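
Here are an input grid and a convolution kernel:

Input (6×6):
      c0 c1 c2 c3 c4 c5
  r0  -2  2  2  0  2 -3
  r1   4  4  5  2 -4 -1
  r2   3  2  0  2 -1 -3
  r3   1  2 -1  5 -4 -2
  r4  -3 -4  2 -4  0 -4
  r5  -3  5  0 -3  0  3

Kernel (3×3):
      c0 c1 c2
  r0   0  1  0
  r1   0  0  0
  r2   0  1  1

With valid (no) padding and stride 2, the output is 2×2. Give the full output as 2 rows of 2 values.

Output[0,0]: The receptive field on the input at this output position is [-2 2 2 / 4 4 5 / 3 2 0]. Elementwise product with the kernel and sum: 2·1 + 2·1 + 0·1.
Output[0,1]: The receptive field on the input at this output position is [2 0 2 / 5 2 -4 / 0 2 -1]. Elementwise product with the kernel and sum: 0·1 + 2·1 + -1·1.

4 1
0 -2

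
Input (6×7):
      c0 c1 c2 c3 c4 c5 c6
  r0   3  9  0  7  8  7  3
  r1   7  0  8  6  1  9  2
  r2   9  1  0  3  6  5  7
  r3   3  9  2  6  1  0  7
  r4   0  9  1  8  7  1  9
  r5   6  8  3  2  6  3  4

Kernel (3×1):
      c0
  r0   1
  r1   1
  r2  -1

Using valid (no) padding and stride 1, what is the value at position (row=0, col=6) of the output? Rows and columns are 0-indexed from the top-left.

The receptive field on the input at this output position is [3 / 2 / 7]. Elementwise product with the kernel and sum: 3·1 + 2·1 + 7·-1.

-2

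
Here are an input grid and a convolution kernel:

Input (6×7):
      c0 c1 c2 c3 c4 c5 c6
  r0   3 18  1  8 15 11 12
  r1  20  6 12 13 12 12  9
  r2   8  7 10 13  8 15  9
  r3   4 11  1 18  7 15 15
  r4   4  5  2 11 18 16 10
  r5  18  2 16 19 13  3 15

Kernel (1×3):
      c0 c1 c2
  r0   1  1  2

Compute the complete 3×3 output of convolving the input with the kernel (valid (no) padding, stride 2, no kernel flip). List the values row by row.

Output[0,0]: The receptive field on the input at this output position is [3 18 1]. Elementwise product with the kernel and sum: 3·1 + 18·1 + 1·2.

23 39 50
35 39 41
13 49 54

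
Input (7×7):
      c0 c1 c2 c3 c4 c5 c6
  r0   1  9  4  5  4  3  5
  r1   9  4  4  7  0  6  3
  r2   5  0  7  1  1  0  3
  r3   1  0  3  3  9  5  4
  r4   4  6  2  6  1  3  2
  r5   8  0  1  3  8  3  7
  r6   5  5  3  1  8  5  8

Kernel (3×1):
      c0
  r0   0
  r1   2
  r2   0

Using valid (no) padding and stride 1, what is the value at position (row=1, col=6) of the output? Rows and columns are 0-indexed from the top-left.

The receptive field on the input at this output position is [3 / 3 / 4]. Elementwise product with the kernel and sum: 3·2.

6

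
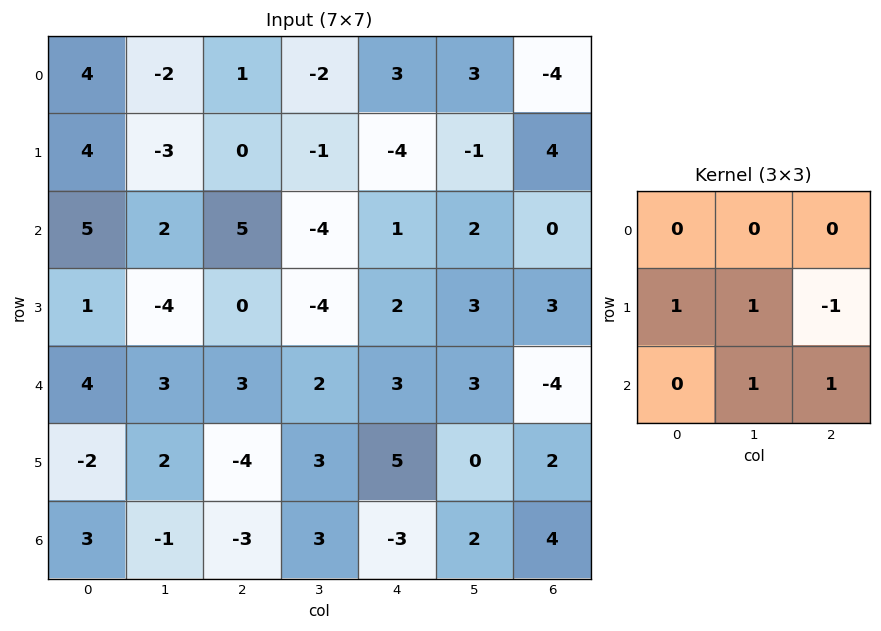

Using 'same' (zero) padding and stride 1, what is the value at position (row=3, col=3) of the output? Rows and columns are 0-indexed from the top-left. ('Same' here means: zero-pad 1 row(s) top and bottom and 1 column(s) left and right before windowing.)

The receptive field on the zero-padded input at this output position is [5 -4 1 / 0 -4 2 / 3 2 3]. Elementwise product with the kernel and sum: 0·1 + -4·1 + 2·-1 + 2·1 + 3·1.

-1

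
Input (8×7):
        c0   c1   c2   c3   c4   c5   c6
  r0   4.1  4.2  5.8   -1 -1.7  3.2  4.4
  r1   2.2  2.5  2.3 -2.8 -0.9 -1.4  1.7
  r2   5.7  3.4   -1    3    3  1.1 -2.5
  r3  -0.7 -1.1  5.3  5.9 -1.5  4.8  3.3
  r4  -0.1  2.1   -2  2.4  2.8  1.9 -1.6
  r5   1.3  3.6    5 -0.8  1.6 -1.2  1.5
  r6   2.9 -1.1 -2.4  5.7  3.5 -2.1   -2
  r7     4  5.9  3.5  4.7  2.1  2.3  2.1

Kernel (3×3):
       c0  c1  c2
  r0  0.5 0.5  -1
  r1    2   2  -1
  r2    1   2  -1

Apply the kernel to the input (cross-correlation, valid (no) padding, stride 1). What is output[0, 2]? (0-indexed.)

6

The receptive field on the input at this output position is [5.8 -1 -1.7 / 2.3 -2.8 -0.9 / -1 3 3]. Elementwise product with the kernel and sum: 5.8·0.5 + -1·0.5 + -1.7·-1 + 2.3·2 + -2.8·2 + -0.9·-1 + -1·1 + 3·2 + 3·-1.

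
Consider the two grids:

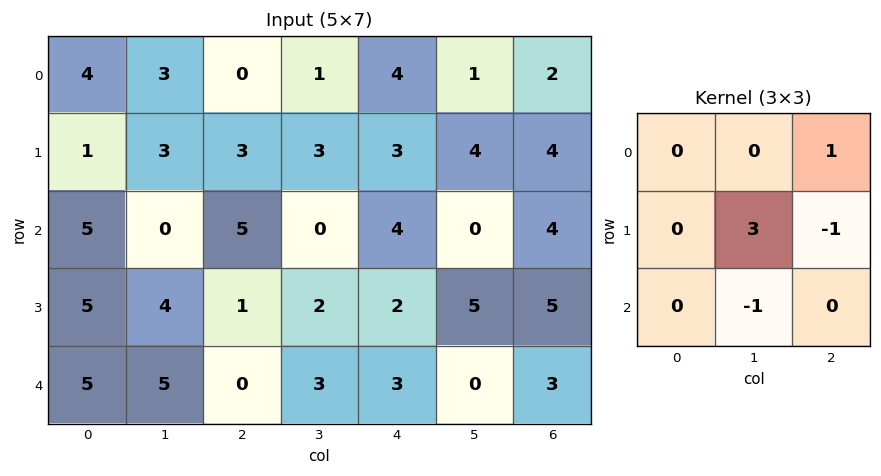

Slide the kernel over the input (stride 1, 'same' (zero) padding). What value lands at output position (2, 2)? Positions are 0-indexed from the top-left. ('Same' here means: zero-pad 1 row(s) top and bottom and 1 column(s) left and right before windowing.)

The receptive field on the zero-padded input at this output position is [3 3 3 / 0 5 0 / 4 1 2]. Elementwise product with the kernel and sum: 3·1 + 5·3 + 0·-1 + 1·-1.

17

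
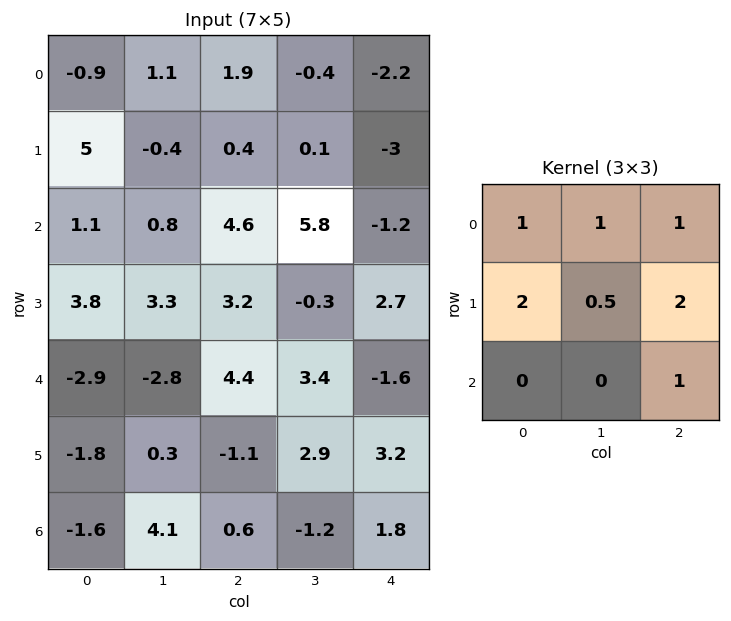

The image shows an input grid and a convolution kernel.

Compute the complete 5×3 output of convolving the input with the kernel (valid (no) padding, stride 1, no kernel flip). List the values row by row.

Output[0,0]: The receptive field on the input at this output position is [-0.9 1.1 1.9 / 5 -0.4 0.4 / 1.1 0.8 4.6]. Elementwise product with the kernel and sum: -0.9·1 + 1.1·1 + 1.9·1 + 5·2 + -0.4·0.5 + 0.4·2 + 4.6·1.

17.3 8 -7.05
20 15.3 9.9
26.55 22.2 19.25
10.8 12.5 16.1
-6.35 9.65 13.65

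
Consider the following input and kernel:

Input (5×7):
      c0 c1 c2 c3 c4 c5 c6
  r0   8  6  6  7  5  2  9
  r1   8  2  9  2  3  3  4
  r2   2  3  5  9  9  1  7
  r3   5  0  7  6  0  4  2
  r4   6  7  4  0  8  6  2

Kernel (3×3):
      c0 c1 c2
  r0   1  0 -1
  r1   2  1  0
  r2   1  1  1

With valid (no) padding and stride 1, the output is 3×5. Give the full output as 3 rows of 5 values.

Output[0,0]: The receptive field on the input at this output position is [8 6 6 / 8 2 9 / 2 3 5]. Elementwise product with the kernel and sum: 8·1 + 6·-1 + 8·2 + 2·1 + 2·1 + 3·1 + 5·1.

30 29 44 31 22
18 24 38 36 24
24 12 28 34 22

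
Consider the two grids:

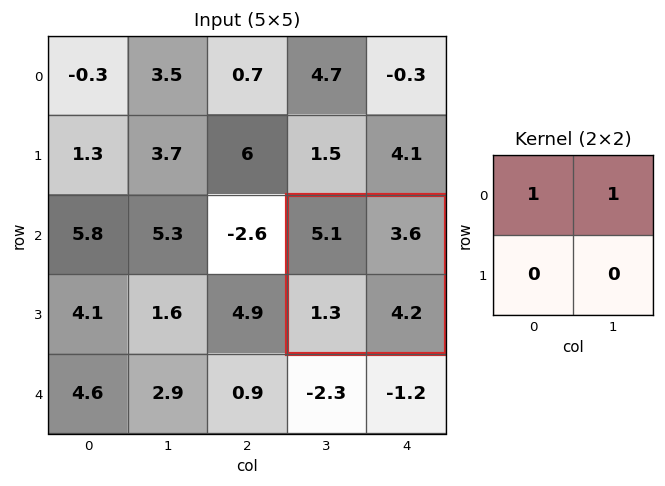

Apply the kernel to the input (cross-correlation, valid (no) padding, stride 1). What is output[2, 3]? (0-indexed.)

The receptive field on the input at this output position is [5.1 3.6 / 1.3 4.2]. Elementwise product with the kernel and sum: 5.1·1 + 3.6·1.

8.7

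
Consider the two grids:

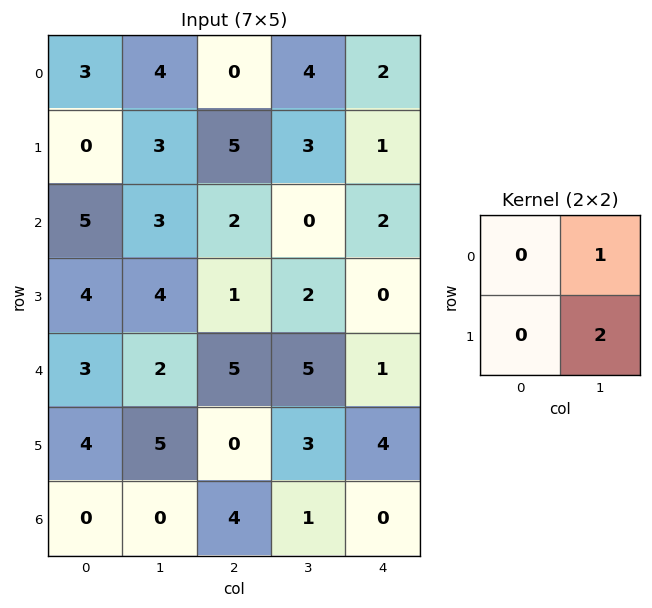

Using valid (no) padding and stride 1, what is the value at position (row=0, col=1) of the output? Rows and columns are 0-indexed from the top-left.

The receptive field on the input at this output position is [4 0 / 3 5]. Elementwise product with the kernel and sum: 0·1 + 5·2.

10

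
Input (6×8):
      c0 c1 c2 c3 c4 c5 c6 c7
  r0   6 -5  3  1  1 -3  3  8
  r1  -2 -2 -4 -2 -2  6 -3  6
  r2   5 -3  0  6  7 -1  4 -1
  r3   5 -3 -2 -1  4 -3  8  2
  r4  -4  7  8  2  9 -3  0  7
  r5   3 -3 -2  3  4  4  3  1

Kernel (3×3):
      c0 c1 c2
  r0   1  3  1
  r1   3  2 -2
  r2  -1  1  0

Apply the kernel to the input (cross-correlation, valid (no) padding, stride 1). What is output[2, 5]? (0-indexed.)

16

The receptive field on the input at this output position is [-1 4 -1 / -3 8 2 / -3 0 7]. Elementwise product with the kernel and sum: -1·1 + 4·3 + -1·1 + -3·3 + 8·2 + 2·-2 + -3·-1 + 0·1.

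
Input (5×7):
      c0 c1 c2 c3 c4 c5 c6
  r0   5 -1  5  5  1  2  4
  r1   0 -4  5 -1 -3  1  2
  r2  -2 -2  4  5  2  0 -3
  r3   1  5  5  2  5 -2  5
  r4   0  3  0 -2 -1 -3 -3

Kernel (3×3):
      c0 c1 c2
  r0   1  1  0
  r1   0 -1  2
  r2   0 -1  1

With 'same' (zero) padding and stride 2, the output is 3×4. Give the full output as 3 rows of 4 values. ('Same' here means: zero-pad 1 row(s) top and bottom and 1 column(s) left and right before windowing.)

-11 -1 7 -6
2 4 -13 1
7 6 2 6

Output[0,0]: The receptive field on the zero-padded input at this output position is [0 0 0 / 0 5 -1 / 0 0 -4]. Elementwise product with the kernel and sum: 0·1 + 0·1 + 5·-1 + -1·2 + 0·-1 + -4·1.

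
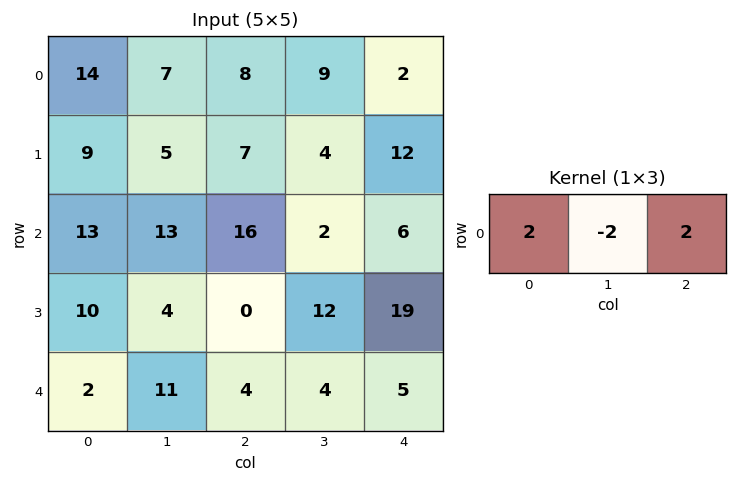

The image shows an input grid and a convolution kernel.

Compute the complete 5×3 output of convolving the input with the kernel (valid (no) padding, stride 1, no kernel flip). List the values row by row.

30 16 2
22 4 30
32 -2 40
12 32 14
-10 22 10

Output[0,0]: The receptive field on the input at this output position is [14 7 8]. Elementwise product with the kernel and sum: 14·2 + 7·-2 + 8·2.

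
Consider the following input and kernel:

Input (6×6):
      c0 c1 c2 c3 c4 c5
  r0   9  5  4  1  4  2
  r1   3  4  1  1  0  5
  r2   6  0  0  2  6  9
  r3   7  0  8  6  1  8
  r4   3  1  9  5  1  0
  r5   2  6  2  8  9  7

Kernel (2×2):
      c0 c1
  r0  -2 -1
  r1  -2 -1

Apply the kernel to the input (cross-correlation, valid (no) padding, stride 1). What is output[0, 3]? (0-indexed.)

-8

The receptive field on the input at this output position is [1 4 / 1 0]. Elementwise product with the kernel and sum: 1·-2 + 4·-1 + 1·-2 + 0·-1.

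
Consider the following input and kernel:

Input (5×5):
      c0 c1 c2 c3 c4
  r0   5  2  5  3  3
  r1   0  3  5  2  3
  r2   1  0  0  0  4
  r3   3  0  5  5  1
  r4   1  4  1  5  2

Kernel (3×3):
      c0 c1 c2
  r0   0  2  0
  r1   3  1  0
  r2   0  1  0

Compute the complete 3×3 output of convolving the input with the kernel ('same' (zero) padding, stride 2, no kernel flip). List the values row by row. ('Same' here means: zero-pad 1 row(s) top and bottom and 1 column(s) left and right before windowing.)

Output[0,0]: The receptive field on the zero-padded input at this output position is [0 0 0 / 0 5 2 / 0 0 3]. Elementwise product with the kernel and sum: 0·2 + 0·3 + 5·1 + 0·1.

5 16 15
4 15 11
7 23 19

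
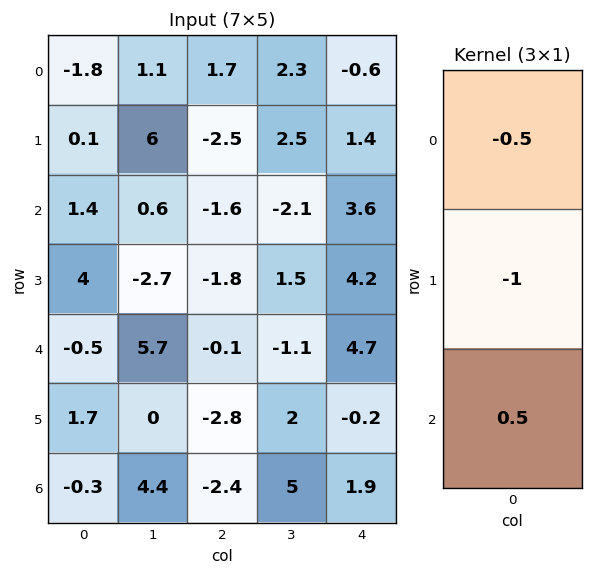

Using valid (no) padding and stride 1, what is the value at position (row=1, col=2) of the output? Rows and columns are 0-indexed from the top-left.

1.95

The receptive field on the input at this output position is [-2.5 / -1.6 / -1.8]. Elementwise product with the kernel and sum: -2.5·-0.5 + -1.6·-1 + -1.8·0.5.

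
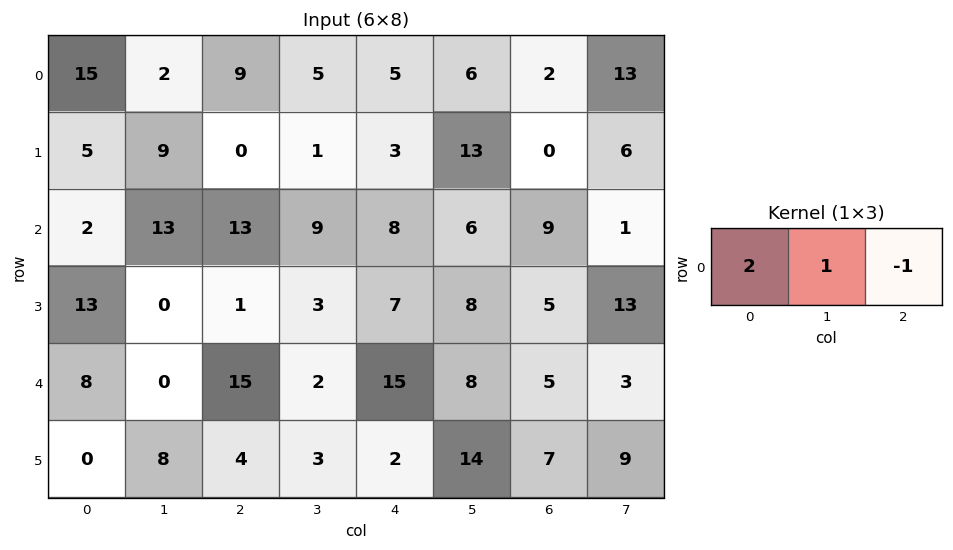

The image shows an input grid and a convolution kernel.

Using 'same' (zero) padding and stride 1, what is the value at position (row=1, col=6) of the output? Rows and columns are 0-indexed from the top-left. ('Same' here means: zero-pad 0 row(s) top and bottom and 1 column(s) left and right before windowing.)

The receptive field on the zero-padded input at this output position is [13 0 6]. Elementwise product with the kernel and sum: 13·2 + 0·1 + 6·-1.

20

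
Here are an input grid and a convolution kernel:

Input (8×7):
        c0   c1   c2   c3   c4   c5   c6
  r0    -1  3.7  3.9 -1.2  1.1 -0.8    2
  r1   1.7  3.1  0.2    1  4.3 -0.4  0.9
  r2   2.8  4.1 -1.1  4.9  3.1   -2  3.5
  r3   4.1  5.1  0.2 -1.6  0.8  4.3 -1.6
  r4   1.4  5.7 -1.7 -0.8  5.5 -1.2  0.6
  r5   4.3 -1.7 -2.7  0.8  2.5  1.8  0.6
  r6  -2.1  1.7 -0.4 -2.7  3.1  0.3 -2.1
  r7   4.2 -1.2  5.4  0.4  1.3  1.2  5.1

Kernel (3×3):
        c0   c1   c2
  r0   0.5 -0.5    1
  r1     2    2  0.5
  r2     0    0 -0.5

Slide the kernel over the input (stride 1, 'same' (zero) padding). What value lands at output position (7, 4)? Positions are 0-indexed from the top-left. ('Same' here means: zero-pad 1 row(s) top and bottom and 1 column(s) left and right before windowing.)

The receptive field on the zero-padded input at this output position is [-2.7 3.1 0.3 / 0.4 1.3 1.2 / 0 0 0]. Elementwise product with the kernel and sum: -2.7·0.5 + 3.1·-0.5 + 0.3·1 + 0.4·2 + 1.3·2 + 1.2·0.5 + 0·-0.5.

1.4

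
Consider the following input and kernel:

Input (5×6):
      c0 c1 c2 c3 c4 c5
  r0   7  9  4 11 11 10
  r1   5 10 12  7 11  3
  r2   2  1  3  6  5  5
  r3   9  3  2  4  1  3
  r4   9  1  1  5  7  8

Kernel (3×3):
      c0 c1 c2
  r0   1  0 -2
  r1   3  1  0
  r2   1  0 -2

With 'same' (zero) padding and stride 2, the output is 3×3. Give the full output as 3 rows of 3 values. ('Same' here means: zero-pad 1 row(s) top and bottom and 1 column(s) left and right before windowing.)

-13 27 45
-24 -3 22
3 -1 20

Output[0,0]: The receptive field on the zero-padded input at this output position is [0 0 0 / 0 7 9 / 0 5 10]. Elementwise product with the kernel and sum: 0·1 + 0·-2 + 0·3 + 7·1 + 0·1 + 10·-2.
Output[0,1]: The receptive field on the zero-padded input at this output position is [0 0 0 / 9 4 11 / 10 12 7]. Elementwise product with the kernel and sum: 0·1 + 0·-2 + 9·3 + 4·1 + 10·1 + 7·-2.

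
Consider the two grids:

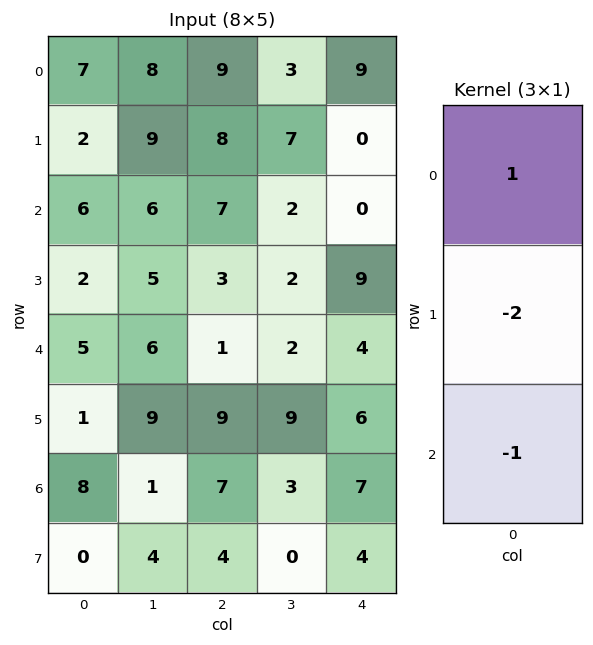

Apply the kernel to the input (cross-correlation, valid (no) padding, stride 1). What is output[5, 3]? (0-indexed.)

3

The receptive field on the input at this output position is [9 / 3 / 0]. Elementwise product with the kernel and sum: 9·1 + 3·-2 + 0·-1.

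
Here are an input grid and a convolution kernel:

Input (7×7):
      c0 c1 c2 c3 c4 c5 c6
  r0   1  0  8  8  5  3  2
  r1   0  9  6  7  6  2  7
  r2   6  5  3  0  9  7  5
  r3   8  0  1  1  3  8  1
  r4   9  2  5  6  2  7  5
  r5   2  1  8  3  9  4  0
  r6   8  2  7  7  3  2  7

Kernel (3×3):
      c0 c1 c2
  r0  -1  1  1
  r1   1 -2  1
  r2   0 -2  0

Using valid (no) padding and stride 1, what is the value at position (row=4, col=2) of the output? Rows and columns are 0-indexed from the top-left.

The receptive field on the input at this output position is [5 6 2 / 8 3 9 / 7 7 3]. Elementwise product with the kernel and sum: 5·-1 + 6·1 + 2·1 + 8·1 + 3·-2 + 9·1 + 7·-2.

0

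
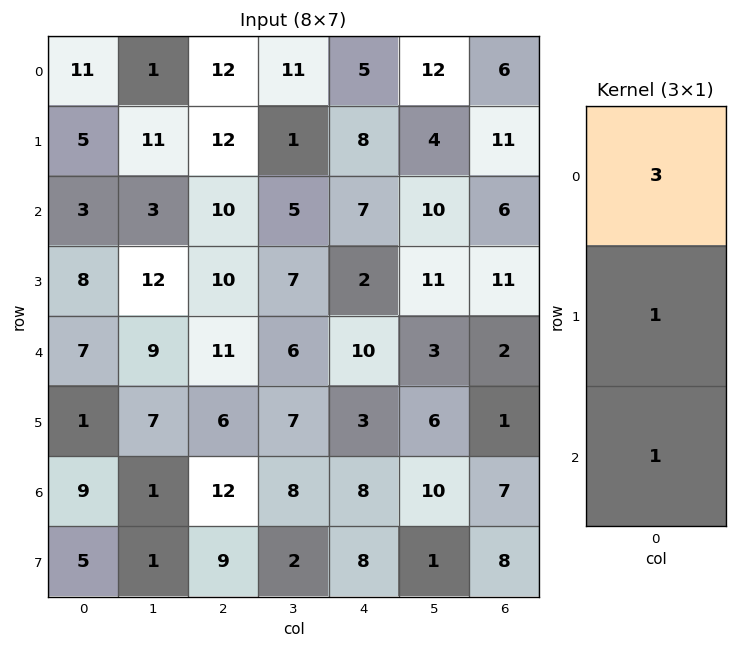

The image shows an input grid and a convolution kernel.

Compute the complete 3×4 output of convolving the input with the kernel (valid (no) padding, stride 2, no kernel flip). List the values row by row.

Output[0,0]: The receptive field on the input at this output position is [11 / 5 / 3]. Elementwise product with the kernel and sum: 11·3 + 5·1 + 3·1.

41 58 30 35
24 51 33 31
31 51 41 14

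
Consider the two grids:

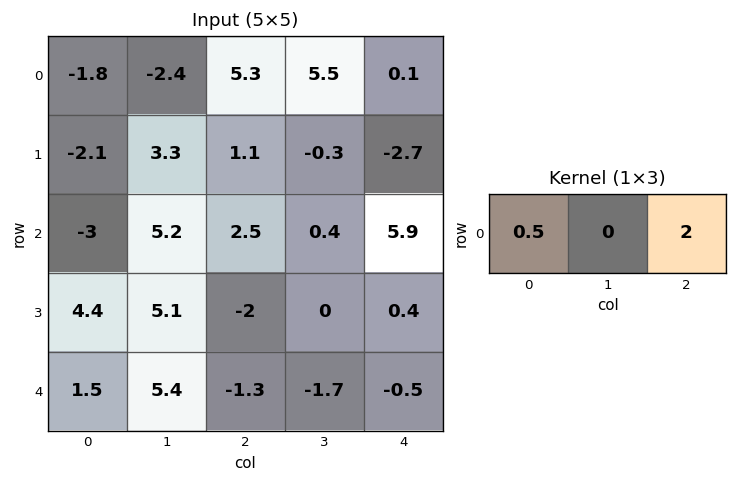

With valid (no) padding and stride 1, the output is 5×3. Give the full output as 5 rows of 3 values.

9.7 9.8 2.85
1.15 1.05 -4.85
3.5 3.4 13.05
-1.8 2.55 -0.2
-1.85 -0.7 -1.65

Output[0,0]: The receptive field on the input at this output position is [-1.8 -2.4 5.3]. Elementwise product with the kernel and sum: -1.8·0.5 + 5.3·2.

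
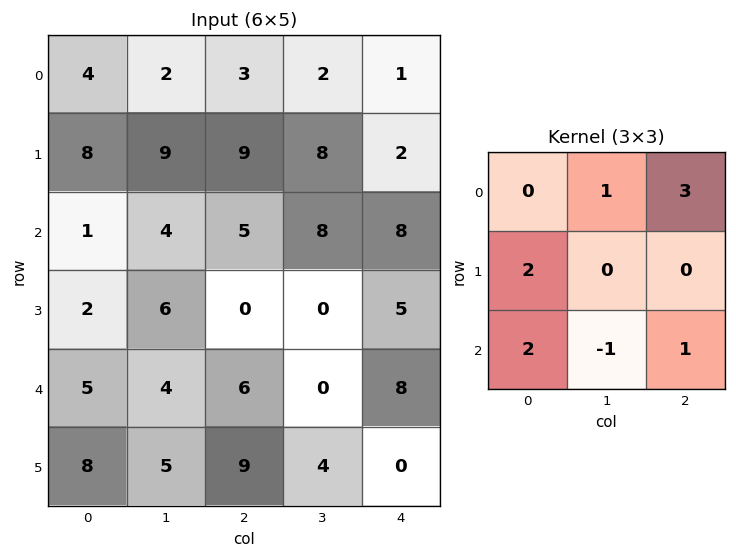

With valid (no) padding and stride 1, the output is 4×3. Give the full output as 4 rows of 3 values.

30 38 33
36 53 29
35 43 52
36 13 41

Output[0,0]: The receptive field on the input at this output position is [4 2 3 / 8 9 9 / 1 4 5]. Elementwise product with the kernel and sum: 2·1 + 3·3 + 8·2 + 1·2 + 4·-1 + 5·1.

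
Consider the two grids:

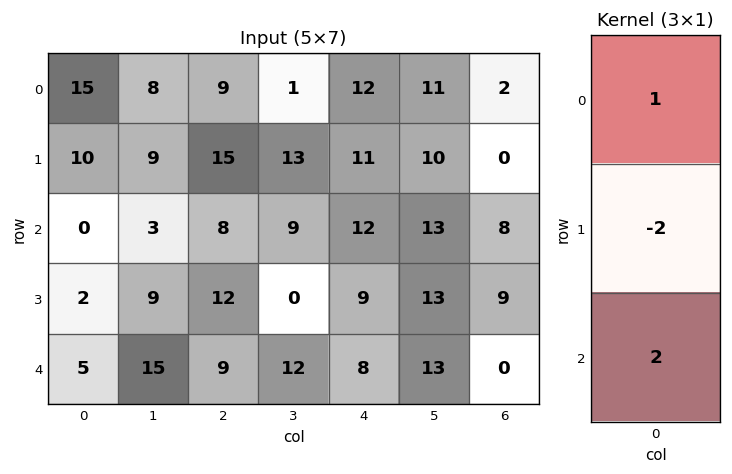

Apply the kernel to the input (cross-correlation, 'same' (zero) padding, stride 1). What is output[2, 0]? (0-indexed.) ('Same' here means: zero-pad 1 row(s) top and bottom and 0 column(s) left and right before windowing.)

14

The receptive field on the zero-padded input at this output position is [10 / 0 / 2]. Elementwise product with the kernel and sum: 10·1 + 0·-2 + 2·2.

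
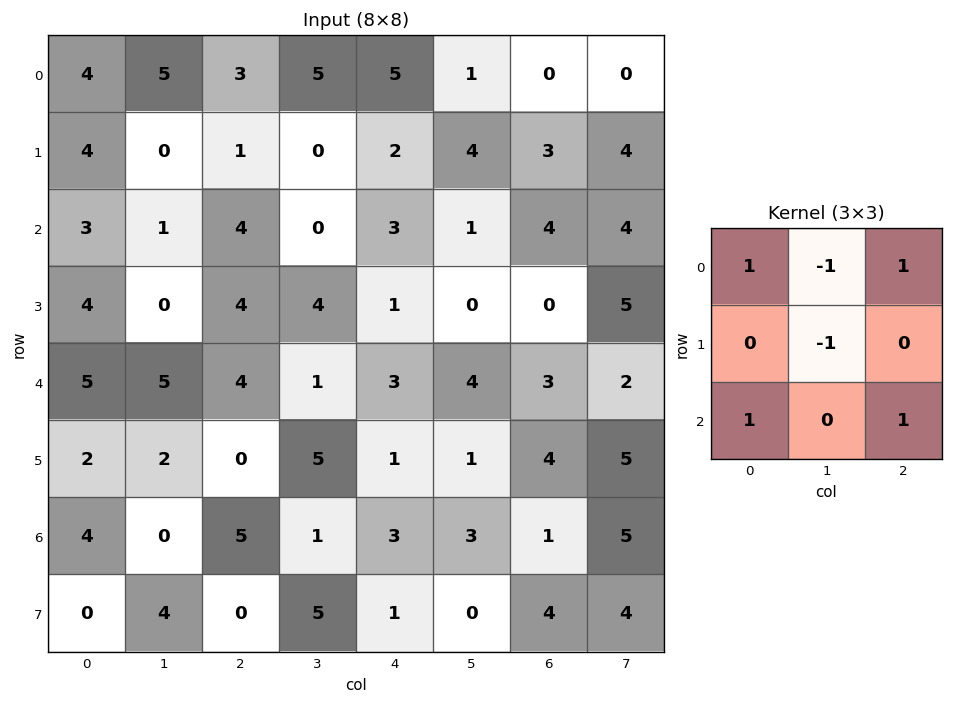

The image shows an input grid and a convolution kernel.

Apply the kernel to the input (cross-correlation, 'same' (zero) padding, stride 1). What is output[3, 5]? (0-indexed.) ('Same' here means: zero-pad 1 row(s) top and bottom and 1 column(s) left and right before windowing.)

12

The receptive field on the zero-padded input at this output position is [3 1 4 / 1 0 0 / 3 4 3]. Elementwise product with the kernel and sum: 3·1 + 1·-1 + 4·1 + 0·-1 + 3·1 + 3·1.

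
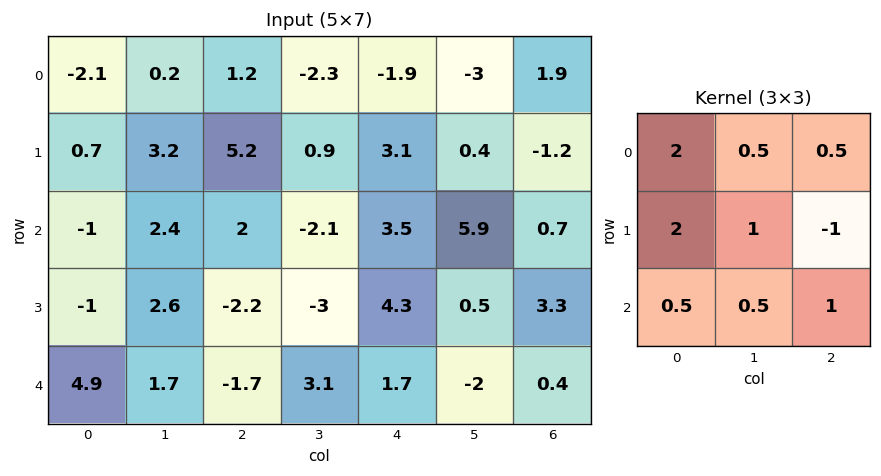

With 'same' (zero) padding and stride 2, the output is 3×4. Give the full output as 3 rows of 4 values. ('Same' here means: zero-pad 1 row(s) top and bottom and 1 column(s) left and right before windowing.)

Output[0,0]: The receptive field on the zero-padded input at this output position is [0 0 0 / 0 -2.1 0.2 / 0 0.7 3.2]. Elementwise product with the kernel and sum: 0·2 + 0·0.5 + 0·0.5 + 0·2 + -2.1·1 + 0.2·-1 + 0·0.5 + 0.7·0.5 + 3.2·1.

1.25 9 -1.1 -4.5
0.65 15.55 -1.9 14.6
4 1.2 6.3 -0.95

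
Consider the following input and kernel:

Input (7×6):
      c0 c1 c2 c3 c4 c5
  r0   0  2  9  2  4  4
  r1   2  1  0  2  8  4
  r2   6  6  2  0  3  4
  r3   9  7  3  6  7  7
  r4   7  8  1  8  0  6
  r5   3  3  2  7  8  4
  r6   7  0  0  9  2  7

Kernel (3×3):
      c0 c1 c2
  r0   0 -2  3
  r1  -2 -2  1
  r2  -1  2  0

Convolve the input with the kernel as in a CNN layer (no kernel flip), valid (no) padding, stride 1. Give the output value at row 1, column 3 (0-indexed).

The receptive field on the input at this output position is [2 8 4 / 0 3 4 / 6 7 7]. Elementwise product with the kernel and sum: 8·-2 + 4·3 + 0·-2 + 3·-2 + 4·1 + 6·-1 + 7·2.

2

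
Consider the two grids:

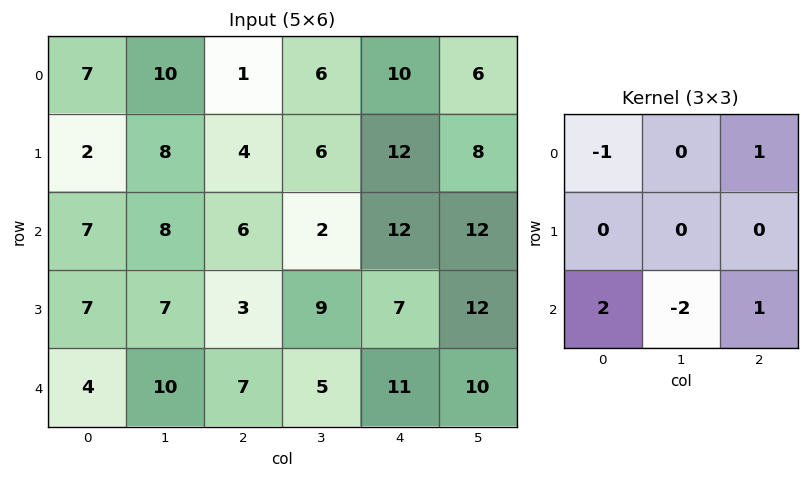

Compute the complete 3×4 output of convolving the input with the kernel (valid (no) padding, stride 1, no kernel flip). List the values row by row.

Output[0,0]: The receptive field on the input at this output position is [7 10 1 / 2 8 4 / 7 8 6]. Elementwise product with the kernel and sum: 7·-1 + 1·1 + 7·2 + 8·-2 + 6·1.

-2 2 29 -8
5 15 3 18
-6 5 21 8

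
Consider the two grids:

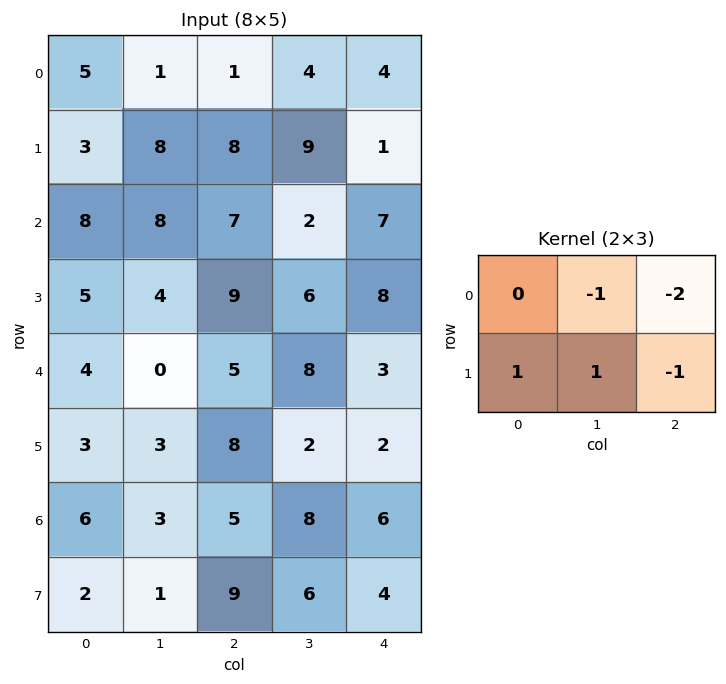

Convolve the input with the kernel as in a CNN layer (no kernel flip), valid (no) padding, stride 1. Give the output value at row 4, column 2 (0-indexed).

The receptive field on the input at this output position is [5 8 3 / 8 2 2]. Elementwise product with the kernel and sum: 8·-1 + 3·-2 + 8·1 + 2·1 + 2·-1.

-6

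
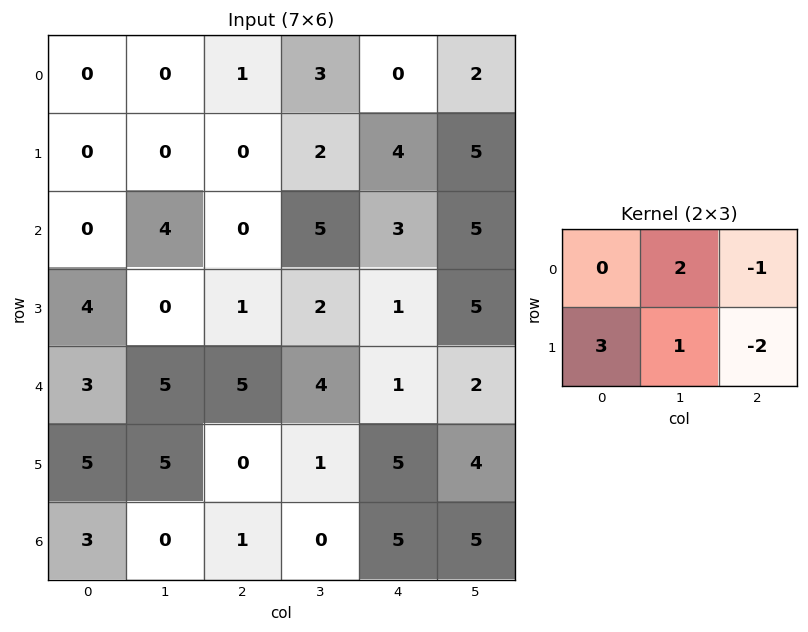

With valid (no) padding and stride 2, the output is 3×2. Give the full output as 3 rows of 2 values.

-1 0
18 10
25 -2

Output[0,0]: The receptive field on the input at this output position is [0 0 1 / 0 0 0]. Elementwise product with the kernel and sum: 0·2 + 1·-1 + 0·3 + 0·1 + 0·-2.
Output[0,1]: The receptive field on the input at this output position is [1 3 0 / 0 2 4]. Elementwise product with the kernel and sum: 3·2 + 0·-1 + 0·3 + 2·1 + 4·-2.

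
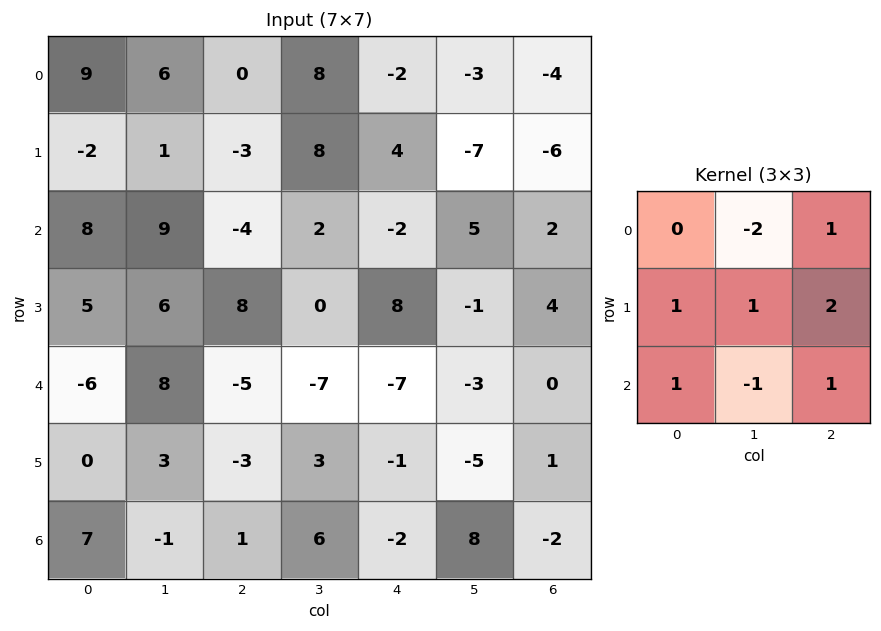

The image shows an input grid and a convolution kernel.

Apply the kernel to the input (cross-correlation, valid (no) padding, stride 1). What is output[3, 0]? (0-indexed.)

The receptive field on the input at this output position is [5 6 8 / -6 8 -5 / 0 3 -3]. Elementwise product with the kernel and sum: 6·-2 + 8·1 + -6·1 + 8·1 + -5·2 + 0·1 + 3·-1 + -3·1.

-18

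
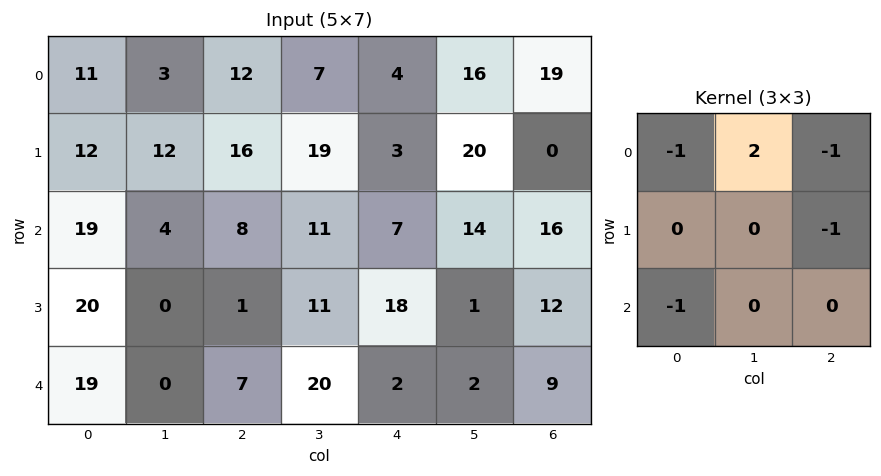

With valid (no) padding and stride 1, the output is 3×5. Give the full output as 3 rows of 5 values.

-52 -9 -13 -46 2
-32 -10 11 -58 3
-39 -10 -18 -32 -9

Output[0,0]: The receptive field on the input at this output position is [11 3 12 / 12 12 16 / 19 4 8]. Elementwise product with the kernel and sum: 11·-1 + 3·2 + 12·-1 + 16·-1 + 19·-1.
Output[0,1]: The receptive field on the input at this output position is [3 12 7 / 12 16 19 / 4 8 11]. Elementwise product with the kernel and sum: 3·-1 + 12·2 + 7·-1 + 19·-1 + 4·-1.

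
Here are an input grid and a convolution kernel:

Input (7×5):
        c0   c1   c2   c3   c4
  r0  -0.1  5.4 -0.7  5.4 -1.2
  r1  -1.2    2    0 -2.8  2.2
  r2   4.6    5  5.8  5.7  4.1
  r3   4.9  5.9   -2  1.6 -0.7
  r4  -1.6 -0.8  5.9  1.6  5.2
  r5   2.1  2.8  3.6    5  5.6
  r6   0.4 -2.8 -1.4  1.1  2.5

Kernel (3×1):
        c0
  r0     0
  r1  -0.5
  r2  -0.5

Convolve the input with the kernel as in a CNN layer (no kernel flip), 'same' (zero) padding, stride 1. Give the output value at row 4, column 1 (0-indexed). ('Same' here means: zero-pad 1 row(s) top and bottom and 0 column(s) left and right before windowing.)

-1

The receptive field on the zero-padded input at this output position is [5.9 / -0.8 / 2.8]. Elementwise product with the kernel and sum: -0.8·-0.5 + 2.8·-0.5.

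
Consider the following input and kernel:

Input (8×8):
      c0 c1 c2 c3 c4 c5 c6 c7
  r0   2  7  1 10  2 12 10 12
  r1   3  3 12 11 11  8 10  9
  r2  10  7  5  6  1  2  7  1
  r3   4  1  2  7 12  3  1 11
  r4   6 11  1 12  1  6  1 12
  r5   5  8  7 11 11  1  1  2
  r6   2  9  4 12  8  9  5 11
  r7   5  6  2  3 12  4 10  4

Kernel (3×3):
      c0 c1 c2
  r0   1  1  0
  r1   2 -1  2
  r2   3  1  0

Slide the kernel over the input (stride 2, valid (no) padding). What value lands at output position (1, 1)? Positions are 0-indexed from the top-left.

47

The receptive field on the input at this output position is [5 6 1 / 2 7 12 / 1 12 1]. Elementwise product with the kernel and sum: 5·1 + 6·1 + 2·2 + 7·-1 + 12·2 + 1·3 + 12·1.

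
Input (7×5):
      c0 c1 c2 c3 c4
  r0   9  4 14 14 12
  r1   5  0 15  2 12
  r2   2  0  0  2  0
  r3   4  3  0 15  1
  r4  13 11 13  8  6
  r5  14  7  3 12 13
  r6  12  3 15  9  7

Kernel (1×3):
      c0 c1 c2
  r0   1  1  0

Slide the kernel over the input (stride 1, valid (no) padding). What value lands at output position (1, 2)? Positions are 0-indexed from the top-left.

The receptive field on the input at this output position is [15 2 12]. Elementwise product with the kernel and sum: 15·1 + 2·1.

17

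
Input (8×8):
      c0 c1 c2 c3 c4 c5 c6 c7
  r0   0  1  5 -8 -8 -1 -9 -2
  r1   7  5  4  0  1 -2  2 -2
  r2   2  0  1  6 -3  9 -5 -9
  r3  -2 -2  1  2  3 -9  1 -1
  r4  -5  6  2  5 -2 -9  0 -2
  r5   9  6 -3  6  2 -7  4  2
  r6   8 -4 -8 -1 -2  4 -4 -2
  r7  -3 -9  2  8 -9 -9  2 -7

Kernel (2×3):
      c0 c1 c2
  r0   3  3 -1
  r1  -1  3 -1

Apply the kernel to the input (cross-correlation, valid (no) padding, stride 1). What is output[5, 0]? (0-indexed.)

36

The receptive field on the input at this output position is [9 6 -3 / 8 -4 -8]. Elementwise product with the kernel and sum: 9·3 + 6·3 + -3·-1 + 8·-1 + -4·3 + -8·-1.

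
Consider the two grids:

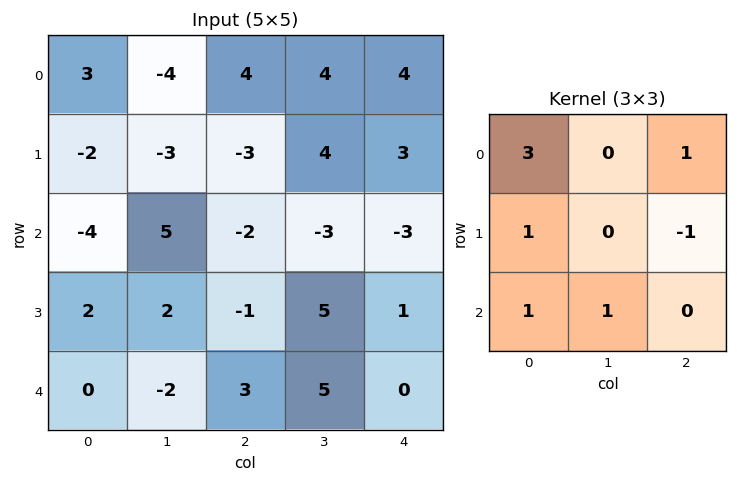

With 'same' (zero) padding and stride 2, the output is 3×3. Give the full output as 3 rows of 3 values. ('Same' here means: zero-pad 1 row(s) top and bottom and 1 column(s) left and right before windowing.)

Output[0,0]: The receptive field on the zero-padded input at this output position is [0 0 0 / 0 3 -4 / 0 -2 -3]. Elementwise product with the kernel and sum: 0·3 + 0·1 + 0·1 + -4·-1 + 0·1 + -2·1.

2 -14 11
-6 4 15
4 4 20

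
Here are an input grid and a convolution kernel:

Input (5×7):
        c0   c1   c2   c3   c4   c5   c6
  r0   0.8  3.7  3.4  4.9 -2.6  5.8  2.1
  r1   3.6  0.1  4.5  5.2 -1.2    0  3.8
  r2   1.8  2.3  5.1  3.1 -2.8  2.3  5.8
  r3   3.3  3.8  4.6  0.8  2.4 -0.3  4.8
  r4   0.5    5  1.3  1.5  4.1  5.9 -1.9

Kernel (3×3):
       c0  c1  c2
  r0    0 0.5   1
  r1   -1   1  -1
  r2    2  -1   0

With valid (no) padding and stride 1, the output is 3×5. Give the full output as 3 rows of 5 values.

-1.45 5.3 8.85 7.1 -5.5
2.75 10.15 10.6 -9.6 8.2
-1.85 14.35 -6.35 1.7 1.75

Output[0,0]: The receptive field on the input at this output position is [0.8 3.7 3.4 / 3.6 0.1 4.5 / 1.8 2.3 5.1]. Elementwise product with the kernel and sum: 3.7·0.5 + 3.4·1 + 3.6·-1 + 0.1·1 + 4.5·-1 + 1.8·2 + 2.3·-1.
Output[0,1]: The receptive field on the input at this output position is [3.7 3.4 4.9 / 0.1 4.5 5.2 / 2.3 5.1 3.1]. Elementwise product with the kernel and sum: 3.4·0.5 + 4.9·1 + 0.1·-1 + 4.5·1 + 5.2·-1 + 2.3·2 + 5.1·-1.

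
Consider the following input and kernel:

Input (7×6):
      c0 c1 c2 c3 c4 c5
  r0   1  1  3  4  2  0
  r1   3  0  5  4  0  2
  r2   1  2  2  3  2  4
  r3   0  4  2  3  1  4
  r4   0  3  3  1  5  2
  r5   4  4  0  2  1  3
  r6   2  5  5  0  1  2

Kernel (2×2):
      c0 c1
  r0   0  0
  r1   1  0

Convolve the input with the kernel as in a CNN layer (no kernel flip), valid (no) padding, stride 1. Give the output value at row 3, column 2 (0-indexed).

The receptive field on the input at this output position is [2 3 / 3 1]. Elementwise product with the kernel and sum: 3·1.

3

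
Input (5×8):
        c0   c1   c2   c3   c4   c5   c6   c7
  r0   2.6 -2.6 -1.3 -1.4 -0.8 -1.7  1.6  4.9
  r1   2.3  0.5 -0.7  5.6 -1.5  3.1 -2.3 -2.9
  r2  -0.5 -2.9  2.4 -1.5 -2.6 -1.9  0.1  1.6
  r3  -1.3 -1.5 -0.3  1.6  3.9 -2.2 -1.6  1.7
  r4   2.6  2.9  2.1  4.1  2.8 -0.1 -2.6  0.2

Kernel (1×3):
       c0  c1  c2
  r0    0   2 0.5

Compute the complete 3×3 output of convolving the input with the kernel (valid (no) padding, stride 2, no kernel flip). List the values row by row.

-5.85 -3.2 -2.6
-4.6 -4.3 -3.75
6.85 9.6 -1.5

Output[0,0]: The receptive field on the input at this output position is [2.6 -2.6 -1.3]. Elementwise product with the kernel and sum: -2.6·2 + -1.3·0.5.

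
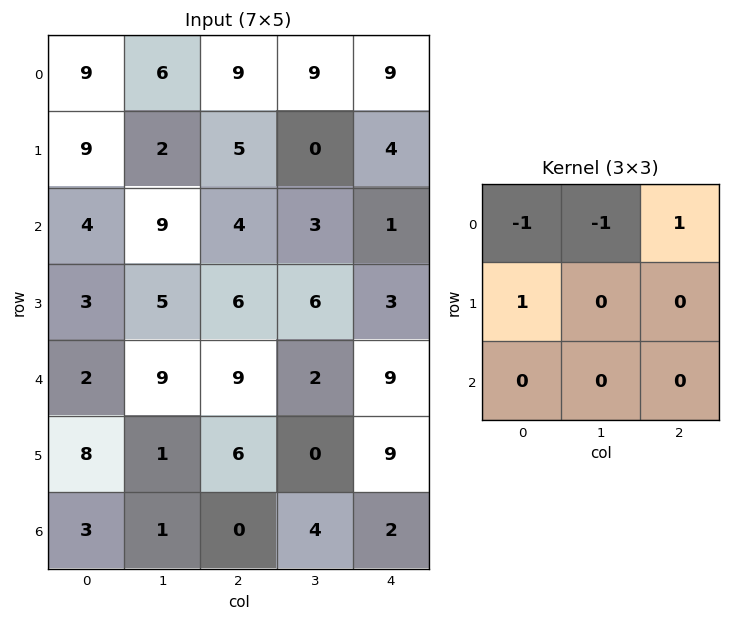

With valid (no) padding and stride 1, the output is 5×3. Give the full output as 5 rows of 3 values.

Output[0,0]: The receptive field on the input at this output position is [9 6 9 / 9 2 5 / 4 9 4]. Elementwise product with the kernel and sum: 9·-1 + 6·-1 + 9·1 + 9·1.

3 -4 -4
-2 2 3
-6 -5 0
0 4 0
6 -15 4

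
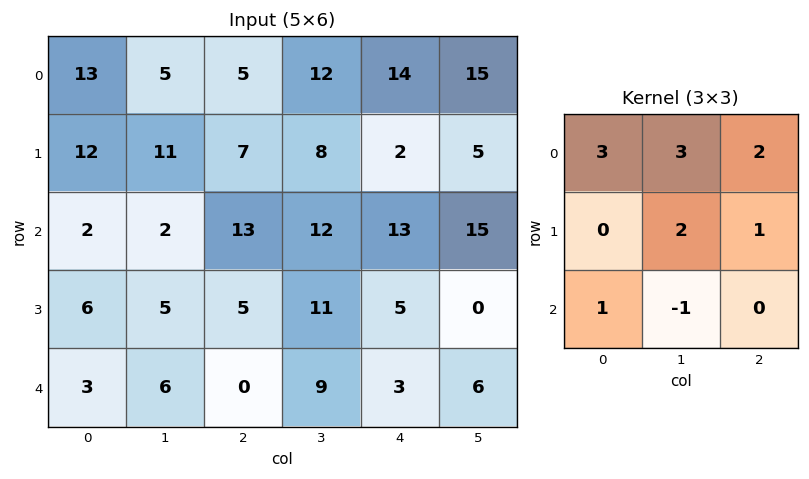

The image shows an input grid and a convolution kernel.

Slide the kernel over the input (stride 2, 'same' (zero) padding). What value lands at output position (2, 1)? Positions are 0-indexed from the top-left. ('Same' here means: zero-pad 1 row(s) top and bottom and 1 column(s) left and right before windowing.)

The receptive field on the zero-padded input at this output position is [5 5 11 / 6 0 9 / 0 0 0]. Elementwise product with the kernel and sum: 5·3 + 5·3 + 11·2 + 0·2 + 9·1 + 0·1 + 0·-1.

61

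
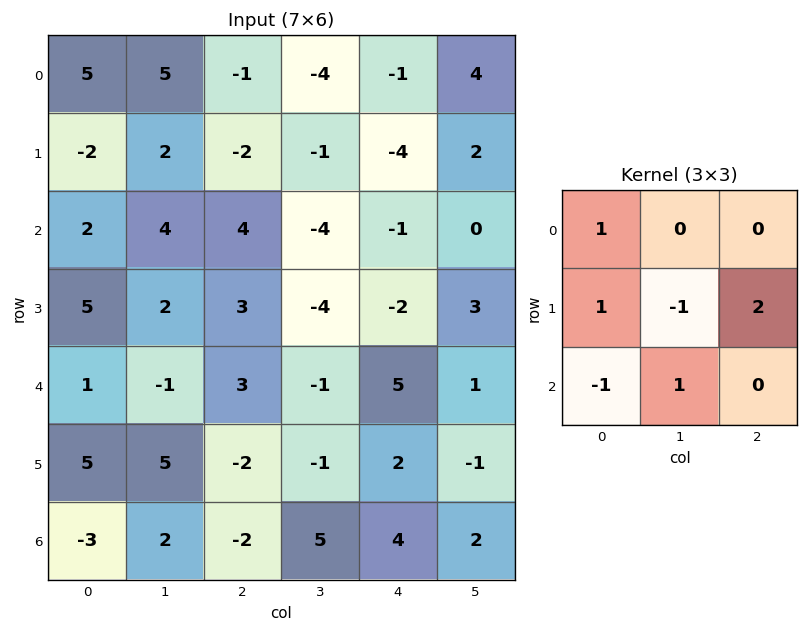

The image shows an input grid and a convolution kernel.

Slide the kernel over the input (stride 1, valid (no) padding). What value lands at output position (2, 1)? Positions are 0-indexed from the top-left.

-1

The receptive field on the input at this output position is [4 4 -4 / 2 3 -4 / -1 3 -1]. Elementwise product with the kernel and sum: 4·1 + 2·1 + 3·-1 + -4·2 + -1·-1 + 3·1.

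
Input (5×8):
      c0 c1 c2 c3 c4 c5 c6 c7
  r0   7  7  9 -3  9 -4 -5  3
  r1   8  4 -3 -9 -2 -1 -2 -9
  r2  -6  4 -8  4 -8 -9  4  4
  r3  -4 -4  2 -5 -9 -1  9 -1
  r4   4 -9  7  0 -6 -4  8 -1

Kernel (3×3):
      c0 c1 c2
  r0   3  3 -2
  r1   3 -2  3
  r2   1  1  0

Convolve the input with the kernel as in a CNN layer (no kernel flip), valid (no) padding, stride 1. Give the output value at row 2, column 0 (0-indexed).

7

The receptive field on the input at this output position is [-6 4 -8 / -4 -4 2 / 4 -9 7]. Elementwise product with the kernel and sum: -6·3 + 4·3 + -8·-2 + -4·3 + -4·-2 + 2·3 + 4·1 + -9·1.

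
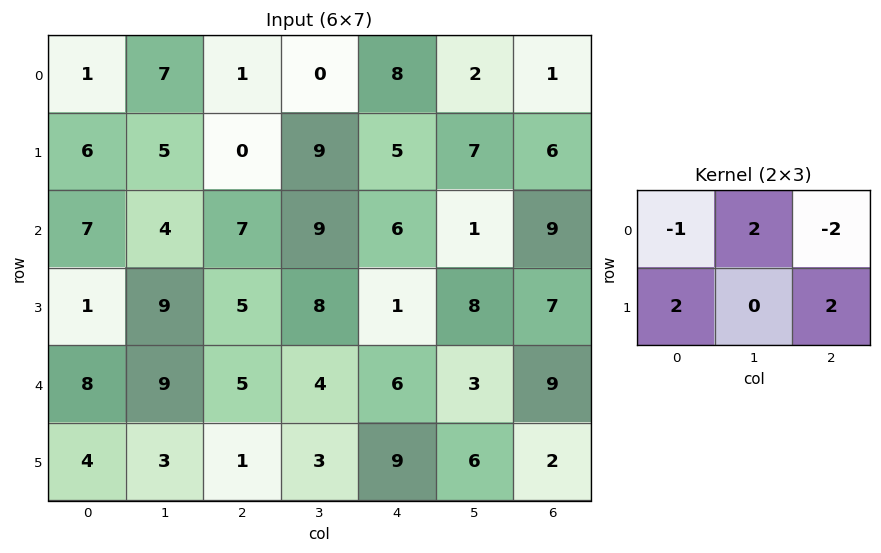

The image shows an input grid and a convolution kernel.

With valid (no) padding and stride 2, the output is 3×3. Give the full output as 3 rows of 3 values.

23 -7 16
-1 11 -6
10 11 4

Output[0,0]: The receptive field on the input at this output position is [1 7 1 / 6 5 0]. Elementwise product with the kernel and sum: 1·-1 + 7·2 + 1·-2 + 6·2 + 0·2.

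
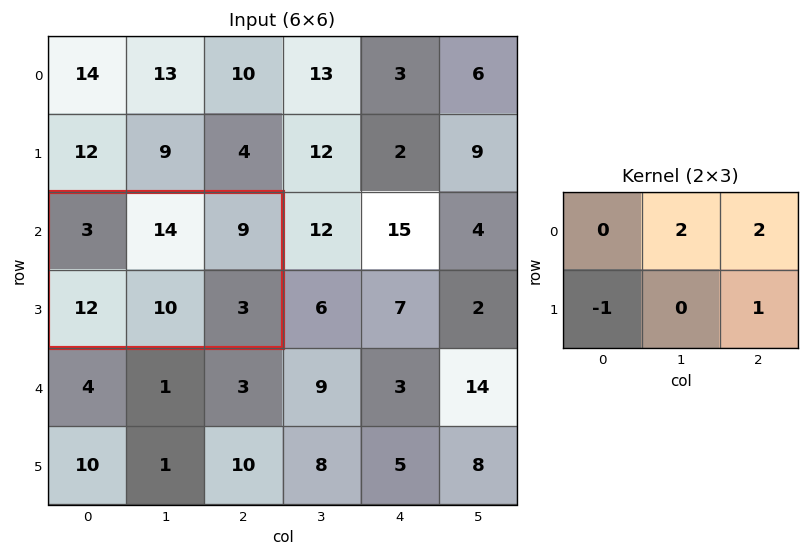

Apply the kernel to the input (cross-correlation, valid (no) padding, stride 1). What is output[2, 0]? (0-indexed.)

37

The receptive field on the input at this output position is [3 14 9 / 12 10 3]. Elementwise product with the kernel and sum: 14·2 + 9·2 + 12·-1 + 3·1.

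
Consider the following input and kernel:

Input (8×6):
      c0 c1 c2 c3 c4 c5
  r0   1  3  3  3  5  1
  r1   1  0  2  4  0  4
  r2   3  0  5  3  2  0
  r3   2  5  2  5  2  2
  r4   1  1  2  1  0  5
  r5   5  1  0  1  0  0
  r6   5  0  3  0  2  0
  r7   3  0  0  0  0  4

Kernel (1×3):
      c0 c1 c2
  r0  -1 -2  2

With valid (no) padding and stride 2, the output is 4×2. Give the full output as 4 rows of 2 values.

Output[0,0]: The receptive field on the input at this output position is [1 3 3]. Elementwise product with the kernel and sum: 1·-1 + 3·-2 + 3·2.

-1 1
7 -7
1 -4
1 1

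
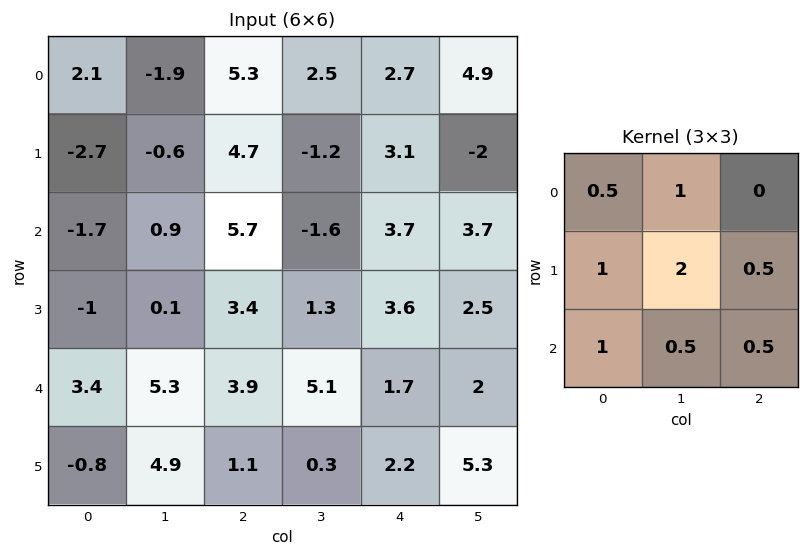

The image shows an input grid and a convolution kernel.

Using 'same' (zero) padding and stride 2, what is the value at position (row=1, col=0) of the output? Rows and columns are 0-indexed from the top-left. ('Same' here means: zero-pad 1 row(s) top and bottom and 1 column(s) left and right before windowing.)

The receptive field on the zero-padded input at this output position is [0 -2.7 -0.6 / 0 -1.7 0.9 / 0 -1 0.1]. Elementwise product with the kernel and sum: 0·0.5 + -2.7·1 + 0·1 + -1.7·2 + 0.9·0.5 + 0·1 + -1·0.5 + 0.1·0.5.

-6.1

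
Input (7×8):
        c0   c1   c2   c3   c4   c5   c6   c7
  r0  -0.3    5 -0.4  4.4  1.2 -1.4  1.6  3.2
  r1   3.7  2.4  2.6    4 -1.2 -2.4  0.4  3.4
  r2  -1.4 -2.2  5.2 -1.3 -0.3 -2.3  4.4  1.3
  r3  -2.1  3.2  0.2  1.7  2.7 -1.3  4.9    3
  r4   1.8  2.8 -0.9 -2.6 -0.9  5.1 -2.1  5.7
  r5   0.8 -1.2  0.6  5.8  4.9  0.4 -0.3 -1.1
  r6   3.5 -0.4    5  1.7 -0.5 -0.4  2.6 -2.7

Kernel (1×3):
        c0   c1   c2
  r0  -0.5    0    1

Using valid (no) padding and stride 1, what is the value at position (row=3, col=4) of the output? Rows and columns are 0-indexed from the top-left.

3.55

The receptive field on the input at this output position is [2.7 -1.3 4.9]. Elementwise product with the kernel and sum: 2.7·-0.5 + 4.9·1.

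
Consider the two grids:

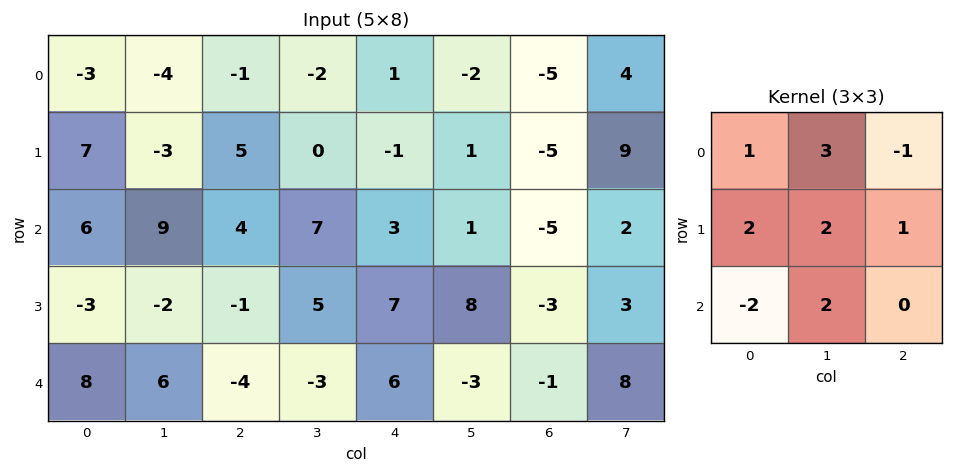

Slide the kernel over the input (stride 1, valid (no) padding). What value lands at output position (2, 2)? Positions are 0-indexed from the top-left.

The receptive field on the input at this output position is [4 7 3 / -1 5 7 / -4 -3 6]. Elementwise product with the kernel and sum: 4·1 + 7·3 + 3·-1 + -1·2 + 5·2 + 7·1 + -4·-2 + -3·2.

39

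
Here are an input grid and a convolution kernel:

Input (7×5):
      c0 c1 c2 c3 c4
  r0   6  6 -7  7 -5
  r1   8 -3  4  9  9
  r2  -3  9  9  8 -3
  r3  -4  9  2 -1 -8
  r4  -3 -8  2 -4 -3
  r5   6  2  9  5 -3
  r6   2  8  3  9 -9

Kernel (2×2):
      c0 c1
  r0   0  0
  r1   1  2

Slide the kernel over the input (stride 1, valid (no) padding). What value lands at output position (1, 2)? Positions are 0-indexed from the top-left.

The receptive field on the input at this output position is [4 9 / 9 8]. Elementwise product with the kernel and sum: 9·1 + 8·2.

25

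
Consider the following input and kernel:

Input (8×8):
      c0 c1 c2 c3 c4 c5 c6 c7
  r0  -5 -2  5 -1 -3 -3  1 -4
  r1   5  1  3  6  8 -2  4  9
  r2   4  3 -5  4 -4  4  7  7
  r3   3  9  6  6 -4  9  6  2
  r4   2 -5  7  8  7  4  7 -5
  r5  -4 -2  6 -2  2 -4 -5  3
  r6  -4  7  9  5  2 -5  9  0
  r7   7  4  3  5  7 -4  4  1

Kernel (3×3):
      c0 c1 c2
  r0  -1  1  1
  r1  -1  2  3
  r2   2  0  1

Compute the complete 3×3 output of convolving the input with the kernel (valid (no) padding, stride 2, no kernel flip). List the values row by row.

17 10 0
38 20 76
19 24 -8

Output[0,0]: The receptive field on the input at this output position is [-5 -2 5 / 5 1 3 / 4 3 -5]. Elementwise product with the kernel and sum: -5·-1 + -2·1 + 5·1 + 5·-1 + 1·2 + 3·3 + 4·2 + -5·1.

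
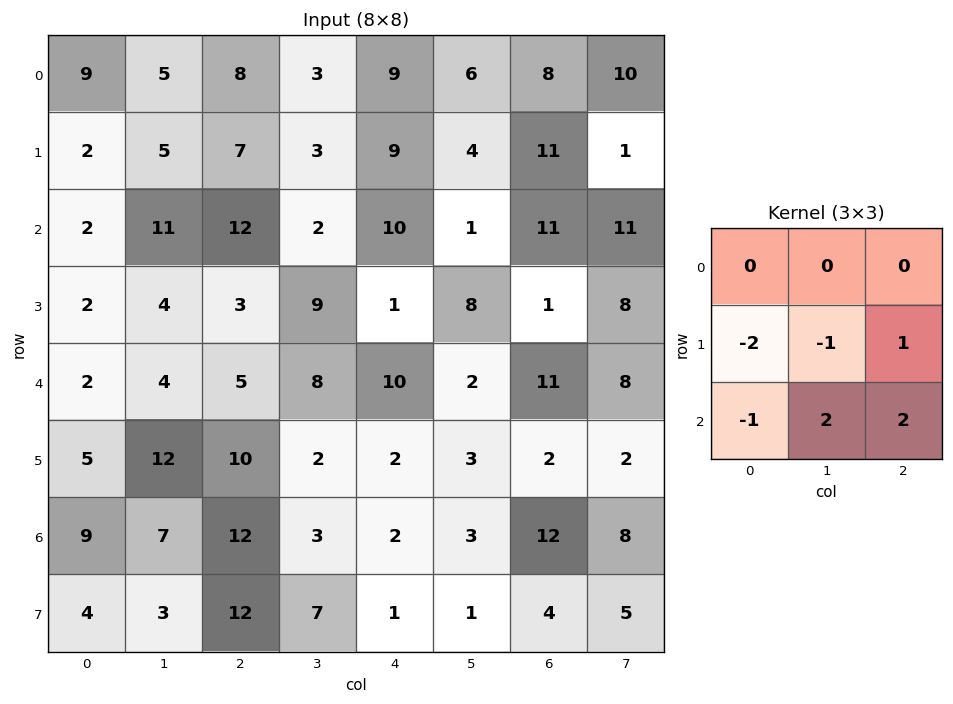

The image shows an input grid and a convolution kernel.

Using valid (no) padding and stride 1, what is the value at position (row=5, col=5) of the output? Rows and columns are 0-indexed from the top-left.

7

The receptive field on the input at this output position is [3 2 2 / 3 12 8 / 1 4 5]. Elementwise product with the kernel and sum: 3·-2 + 12·-1 + 8·1 + 1·-1 + 4·2 + 5·2.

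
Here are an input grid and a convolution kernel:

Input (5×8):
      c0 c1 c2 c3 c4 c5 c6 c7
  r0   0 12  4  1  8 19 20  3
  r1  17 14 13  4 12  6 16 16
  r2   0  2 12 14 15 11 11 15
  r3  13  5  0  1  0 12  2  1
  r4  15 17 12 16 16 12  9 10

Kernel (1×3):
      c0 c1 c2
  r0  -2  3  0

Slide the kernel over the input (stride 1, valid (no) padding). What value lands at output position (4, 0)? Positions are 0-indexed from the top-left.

The receptive field on the input at this output position is [15 17 12]. Elementwise product with the kernel and sum: 15·-2 + 17·3.

21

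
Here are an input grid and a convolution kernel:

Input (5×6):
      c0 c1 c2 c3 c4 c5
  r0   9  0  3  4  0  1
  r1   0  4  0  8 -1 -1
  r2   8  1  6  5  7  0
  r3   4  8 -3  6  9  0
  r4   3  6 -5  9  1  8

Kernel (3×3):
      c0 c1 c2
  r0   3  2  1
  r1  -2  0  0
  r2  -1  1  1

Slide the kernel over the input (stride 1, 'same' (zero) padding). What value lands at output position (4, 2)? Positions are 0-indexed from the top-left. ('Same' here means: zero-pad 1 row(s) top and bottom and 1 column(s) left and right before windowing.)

12

The receptive field on the zero-padded input at this output position is [8 -3 6 / 6 -5 9 / 0 0 0]. Elementwise product with the kernel and sum: 8·3 + -3·2 + 6·1 + 6·-2 + 0·-1 + 0·1 + 0·1.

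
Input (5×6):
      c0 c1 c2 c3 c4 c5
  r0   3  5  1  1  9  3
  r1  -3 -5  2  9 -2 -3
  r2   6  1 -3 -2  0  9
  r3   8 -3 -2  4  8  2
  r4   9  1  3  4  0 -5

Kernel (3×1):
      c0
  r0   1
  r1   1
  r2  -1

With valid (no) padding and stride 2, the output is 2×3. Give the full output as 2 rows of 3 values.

-6 6 7
5 -8 8

Output[0,0]: The receptive field on the input at this output position is [3 / -3 / 6]. Elementwise product with the kernel and sum: 3·1 + -3·1 + 6·-1.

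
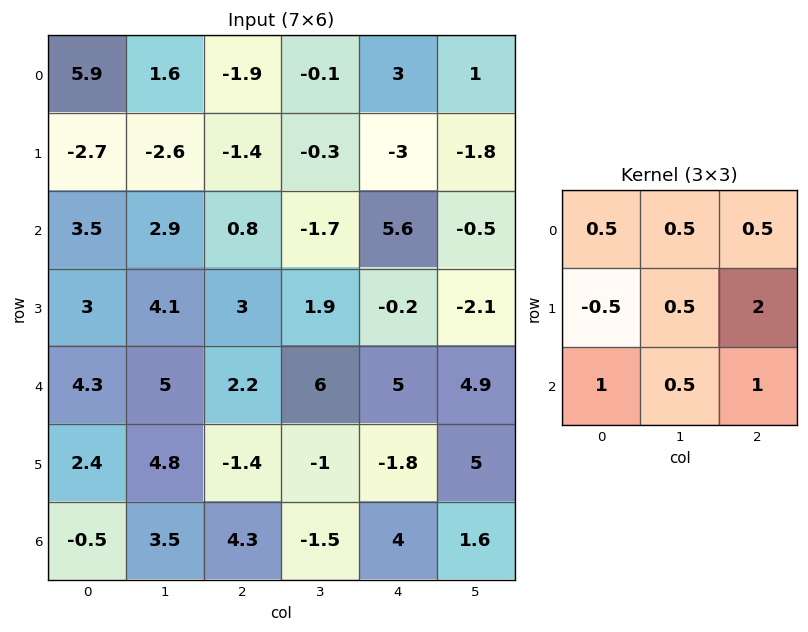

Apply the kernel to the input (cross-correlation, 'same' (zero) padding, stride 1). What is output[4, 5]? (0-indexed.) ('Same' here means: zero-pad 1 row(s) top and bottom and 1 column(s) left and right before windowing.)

The receptive field on the zero-padded input at this output position is [-0.2 -2.1 0 / 5 4.9 0 / -1.8 5 0]. Elementwise product with the kernel and sum: -0.2·0.5 + -2.1·0.5 + 0·0.5 + 5·-0.5 + 4.9·0.5 + 0·2 + -1.8·1 + 5·0.5 + 0·1.

-0.5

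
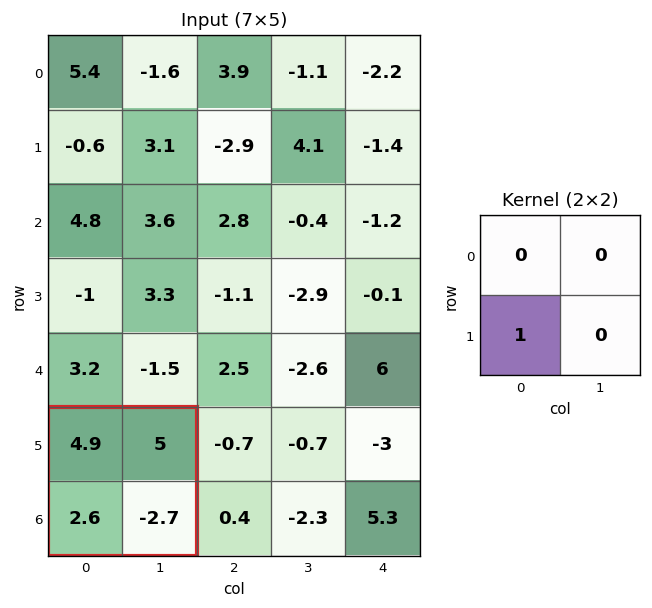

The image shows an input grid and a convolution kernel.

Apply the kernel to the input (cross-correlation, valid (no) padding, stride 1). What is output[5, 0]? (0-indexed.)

The receptive field on the input at this output position is [4.9 5 / 2.6 -2.7]. Elementwise product with the kernel and sum: 2.6·1.

2.6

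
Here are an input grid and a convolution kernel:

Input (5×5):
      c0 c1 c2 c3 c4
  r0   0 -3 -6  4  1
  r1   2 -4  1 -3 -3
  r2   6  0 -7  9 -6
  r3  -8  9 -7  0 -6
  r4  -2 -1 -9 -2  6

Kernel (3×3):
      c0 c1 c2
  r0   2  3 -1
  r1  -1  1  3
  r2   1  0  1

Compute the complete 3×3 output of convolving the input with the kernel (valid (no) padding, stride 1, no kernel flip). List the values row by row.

-7 -23 -27
-51 27 -19
4 -49 5

Output[0,0]: The receptive field on the input at this output position is [0 -3 -6 / 2 -4 1 / 6 0 -7]. Elementwise product with the kernel and sum: 0·2 + -3·3 + -6·-1 + 2·-1 + -4·1 + 1·3 + 6·1 + -7·1.
Output[0,1]: The receptive field on the input at this output position is [-3 -6 4 / -4 1 -3 / 0 -7 9]. Elementwise product with the kernel and sum: -3·2 + -6·3 + 4·-1 + -4·-1 + 1·1 + -3·3 + 0·1 + 9·1.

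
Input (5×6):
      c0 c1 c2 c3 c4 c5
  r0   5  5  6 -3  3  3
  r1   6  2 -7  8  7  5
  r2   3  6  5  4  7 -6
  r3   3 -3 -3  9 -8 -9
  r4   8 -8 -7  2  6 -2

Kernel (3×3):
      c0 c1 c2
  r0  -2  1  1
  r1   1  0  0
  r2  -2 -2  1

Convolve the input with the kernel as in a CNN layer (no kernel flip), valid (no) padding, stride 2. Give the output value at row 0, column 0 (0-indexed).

The receptive field on the input at this output position is [5 5 6 / 6 2 -7 / 3 6 5]. Elementwise product with the kernel and sum: 5·-2 + 5·1 + 6·1 + 6·1 + 3·-2 + 6·-2 + 5·1.

-6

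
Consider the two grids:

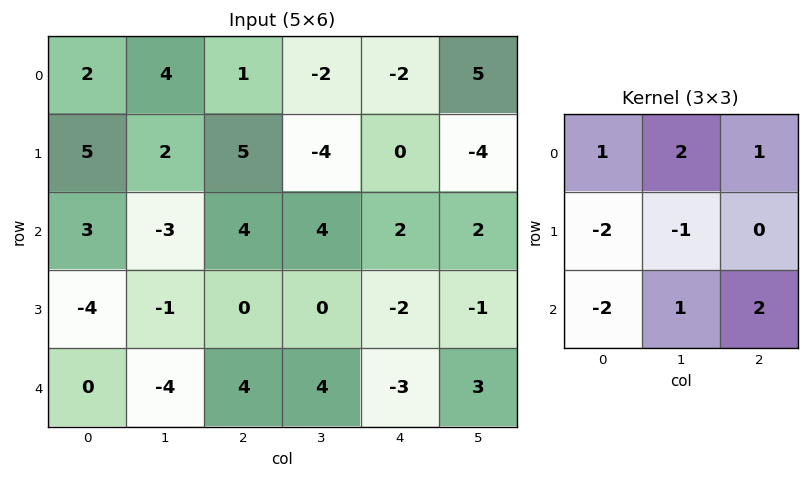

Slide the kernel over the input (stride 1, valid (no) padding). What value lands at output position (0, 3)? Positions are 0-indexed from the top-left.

5

The receptive field on the input at this output position is [-2 -2 5 / -4 0 -4 / 4 2 2]. Elementwise product with the kernel and sum: -2·1 + -2·2 + 5·1 + -4·-2 + 0·-1 + 4·-2 + 2·1 + 2·2.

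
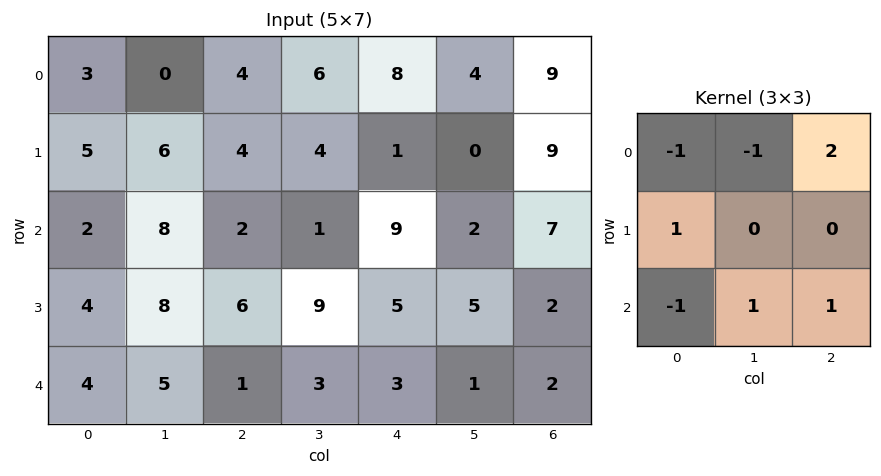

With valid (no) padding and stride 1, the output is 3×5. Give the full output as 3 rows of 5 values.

Output[0,0]: The receptive field on the input at this output position is [3 0 4 / 5 6 4 / 2 8 2]. Elementwise product with the kernel and sum: 3·-1 + 0·-1 + 4·2 + 5·1 + 2·-1 + 8·1 + 2·1.
Output[0,1]: The receptive field on the input at this output position is [0 4 6 / 6 4 4 / 8 2 1]. Elementwise product with the kernel and sum: 0·-1 + 4·-1 + 6·2 + 6·1 + 8·-1 + 2·1 + 1·1.

18 9 18 8 7
9 13 4 -3 28
0 -1 26 4 8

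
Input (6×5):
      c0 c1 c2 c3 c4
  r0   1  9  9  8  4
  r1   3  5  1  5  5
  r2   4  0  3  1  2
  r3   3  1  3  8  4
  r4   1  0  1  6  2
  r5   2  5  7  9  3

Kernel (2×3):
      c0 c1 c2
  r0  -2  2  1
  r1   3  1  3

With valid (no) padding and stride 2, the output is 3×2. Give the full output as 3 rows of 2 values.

Output[0,0]: The receptive field on the input at this output position is [1 9 9 / 3 5 1]. Elementwise product with the kernel and sum: 1·-2 + 9·2 + 9·1 + 3·3 + 5·1 + 1·3.
Output[0,1]: The receptive field on the input at this output position is [9 8 4 / 1 5 5]. Elementwise product with the kernel and sum: 9·-2 + 8·2 + 4·1 + 1·3 + 5·1 + 5·3.

42 25
14 27
31 51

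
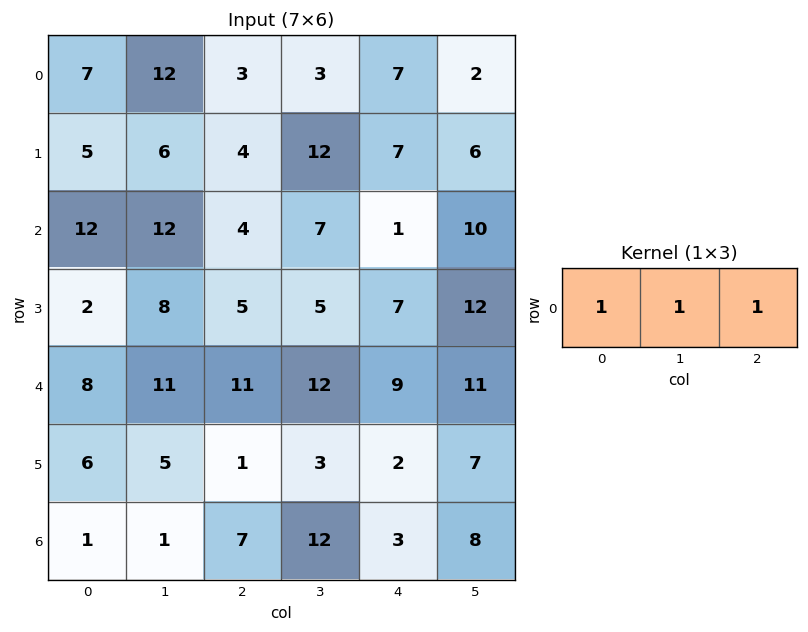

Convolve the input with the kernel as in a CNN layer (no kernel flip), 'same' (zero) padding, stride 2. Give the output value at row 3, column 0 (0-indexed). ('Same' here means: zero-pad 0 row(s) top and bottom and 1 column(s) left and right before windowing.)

The receptive field on the zero-padded input at this output position is [0 1 1]. Elementwise product with the kernel and sum: 0·1 + 1·1 + 1·1.

2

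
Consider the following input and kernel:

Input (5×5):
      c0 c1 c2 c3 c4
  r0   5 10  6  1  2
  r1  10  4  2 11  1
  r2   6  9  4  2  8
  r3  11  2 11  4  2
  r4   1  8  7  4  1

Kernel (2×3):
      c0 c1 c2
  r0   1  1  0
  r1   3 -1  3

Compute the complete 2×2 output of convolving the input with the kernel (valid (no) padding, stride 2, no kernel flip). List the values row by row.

Output[0,0]: The receptive field on the input at this output position is [5 10 6 / 10 4 2]. Elementwise product with the kernel and sum: 5·1 + 10·1 + 10·3 + 4·-1 + 2·3.

47 5
79 41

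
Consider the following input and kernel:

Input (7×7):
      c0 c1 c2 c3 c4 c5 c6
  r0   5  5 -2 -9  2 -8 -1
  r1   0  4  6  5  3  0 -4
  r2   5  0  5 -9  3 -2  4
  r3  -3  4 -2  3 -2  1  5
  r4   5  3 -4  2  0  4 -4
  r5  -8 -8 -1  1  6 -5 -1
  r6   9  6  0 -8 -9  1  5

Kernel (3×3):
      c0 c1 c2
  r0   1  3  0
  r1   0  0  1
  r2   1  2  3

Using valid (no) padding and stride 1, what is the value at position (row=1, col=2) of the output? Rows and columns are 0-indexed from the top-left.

22

The receptive field on the input at this output position is [6 5 3 / 5 -9 3 / -2 3 -2]. Elementwise product with the kernel and sum: 6·1 + 5·3 + 3·1 + -2·1 + 3·2 + -2·3.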